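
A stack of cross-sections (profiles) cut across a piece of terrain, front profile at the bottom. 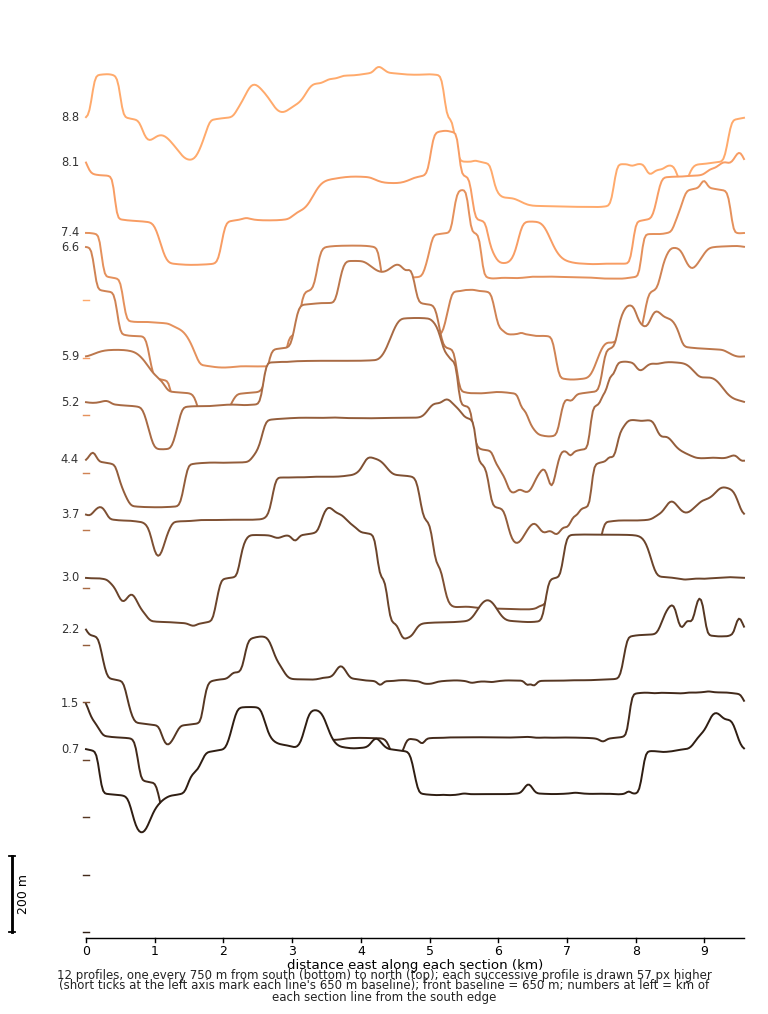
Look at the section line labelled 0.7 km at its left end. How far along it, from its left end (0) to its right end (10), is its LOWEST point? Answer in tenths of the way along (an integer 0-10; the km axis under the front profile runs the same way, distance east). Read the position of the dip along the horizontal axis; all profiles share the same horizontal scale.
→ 1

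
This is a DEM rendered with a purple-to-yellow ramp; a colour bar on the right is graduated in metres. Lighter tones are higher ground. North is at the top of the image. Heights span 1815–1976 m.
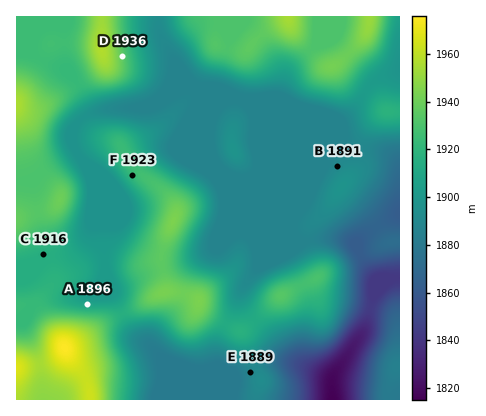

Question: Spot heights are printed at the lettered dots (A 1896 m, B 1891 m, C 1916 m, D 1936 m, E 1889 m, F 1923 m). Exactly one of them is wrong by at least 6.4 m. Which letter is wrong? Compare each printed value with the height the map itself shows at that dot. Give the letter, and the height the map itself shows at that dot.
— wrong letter A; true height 1909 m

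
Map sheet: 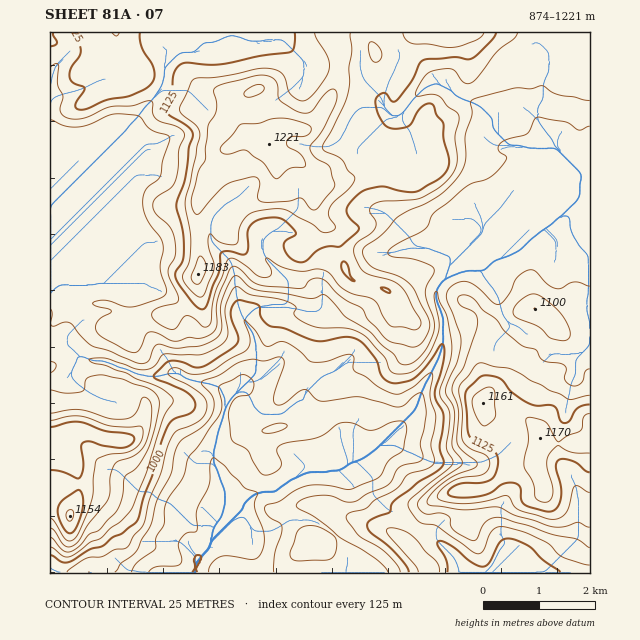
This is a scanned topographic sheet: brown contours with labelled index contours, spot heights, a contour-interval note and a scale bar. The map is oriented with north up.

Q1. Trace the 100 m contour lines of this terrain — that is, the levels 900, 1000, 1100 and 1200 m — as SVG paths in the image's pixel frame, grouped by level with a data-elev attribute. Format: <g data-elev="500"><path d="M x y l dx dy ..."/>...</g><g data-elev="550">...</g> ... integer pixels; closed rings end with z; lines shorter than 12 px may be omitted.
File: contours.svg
<g data-elev="900"><path d="M149 572l7-5 20-1 5-3-2-20 7-9 11-3 0-21 12-24 1-22 4-6 11 8 19 22 14 5-3 9 0 5 8 23 1 11-2 11-6 7-6 0-19-3-9 0-10 7-3 5 0 4"/></g><g data-elev="1000"><path d="M447 572l-1-11-8-16 0-4 4 0 7 3 22 18 12 5 7-5 10-20 3-2 5-2 8 2 13 6 13 13 18 13"/><path d="M50 555l12 7 8 0 20-13 14-4 8-7 10-5 15-12 7-25 9-24 9-31 5-14 7-8 17-6 4-7-1-6-6-7-32-14-2-1 0-3 12-12 4-2 11 1 14 5 8-1 31-19 4-4 0-5-6-18-1-8 4-10 5-2 19 5 2 12 9 9 15 3 31 12 9 0 21-4 12 3 6 5 12 14 7 18 4 4 6 2 14-2 8-3 12-13 13-20 3 0 1 6 0 10-9 32 1 7 6 10 2 6-4 31 4 14-1 4-5 6-20 11-23 18-4 4-1 8-17 7-6 5 2 7 25 20 12 14 3 7"/></g><g data-elev="1100"><path d="M50 518l5 4 11 18 4 1 4-2 6-9 12-30 1-24 4-16 11-5 17-2 8-3 7-7 3-10 0-5-3-2-12 1-17-1-31-10-11 0-19 4"/><path d="M590 395l-21 4-38-18-20-12-17-3-11-3-6 1-18 24 3 24 0 25 2 6 5 4 18 10 2 4 0 5-3 6-5 3-19 3-10 4-10 7-5 7 1 3 5 2 21 3 19-2 24-6 3 1 5 10 4 3 34 9 8-2 6-5 8-26 3 0 12 6"/><path d="M50 67l6-4 3 2-1 20 5 11-3 14 2 4 4 3 7 2 8 0 28-12 23-1 18-5 3 2 0 10 3 6 6 3 15 5 7 6 0 4-5 13-1 19-3 13-5 7-14 8-3 6 0 5 2 5 14 13 5 10 1 19-6 11-1 6 11 27-3 4-17 4-6 5-1 5 5 6 10 5 6 2 4-3 6-9 4-2 7 2 8 8 6 0 3-5 1-15 3-13 13-33 3-2 5 1 21 17 9 2 4-2 1-2-1-6-4-8 0-2 1 0 13 8 11 4 13 1 14-2 8 2 5 3 8 11 7 5 28 10 4 5 6 13 6 8 25 4 5-3 1-6-17-31-10-8-24-7-7-4-8-14-1-10 5-6 13-8 4-6 0-6-6-9 0-5 3-2 10-4 29-1 10-3 21-13 8-8 5-8 1-10-2-21 4-16 0-6-3-3-9-6-5-7-4-4-7-1-15 2 0-6 8-12 8-7 18-2 5 2 9 12 7 0 7-7 18-24 18-13 4-6"/></g><g data-elev="1200"><path d="M274 178l4 0 13-10 14-2 0-4-3-6-4-4-10-5-1-4 1-4 3-2 11 0 6-2 3-4 0-4-11-5-17-4-12 1-14 5-17 0-18 21-2 3 1 3 3 3 4 0 14-4 5 1 16 11z"/><path d="M245 96l4 1 8-2 6-4 1-3-4-3-8 1-7 6z"/></g>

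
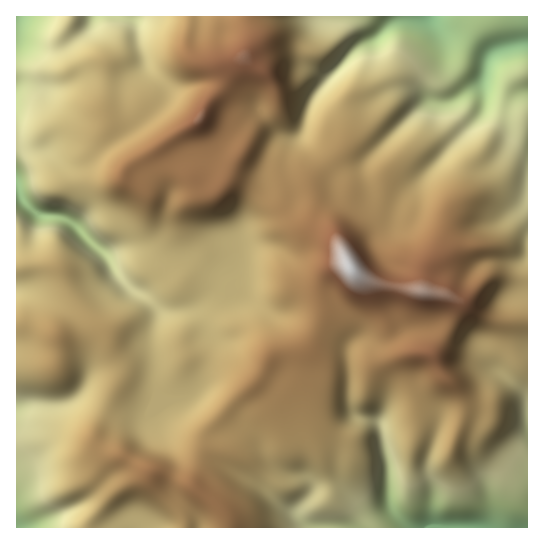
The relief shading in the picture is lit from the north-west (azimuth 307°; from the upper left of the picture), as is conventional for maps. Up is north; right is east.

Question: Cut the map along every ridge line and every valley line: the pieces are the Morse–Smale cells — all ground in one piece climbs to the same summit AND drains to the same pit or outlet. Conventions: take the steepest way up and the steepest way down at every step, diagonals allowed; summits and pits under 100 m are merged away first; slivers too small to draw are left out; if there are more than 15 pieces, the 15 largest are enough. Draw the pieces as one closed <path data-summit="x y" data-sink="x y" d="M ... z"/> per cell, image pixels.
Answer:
<path data-summit="351 269" data-sink="429 17" d="M527 16l-117 0-20 7-15 14-16 8-36 40-14 21-6 24-8 6-13 1-7 8-10 21-5 28 19 11 18 15 22 8 11 5 6 6 15 30 7 7 18 11 1 10 11 26 23 28 22 2 19-36 4-12-1-6 12 5 10 8 18 8 14 1 19-2z"/><path data-summit="351 269" data-sink="479 527" d="M350 267l-8 0-5 2-12 12-4 10 0 26-12 26-4 5-34 7-15 26-11 8-36 38-6 14-11 44 33 28 4 15 298 0 1-207-33-1-18-8-10-8-12-5 1 6-4 12-19 36-22-2-23-28-7-14-5-22-18-11z"/><path data-summit="351 269" data-sink="17 189" d="M17 192l-1 74 34-2 11 6 8 25 15 26 6 6 11 2 6 5 12 31-1 16 5-1 18 5 21-1 11-9 14-19 20 1 16 6 28 18 4 0 16-26 34-7 4-5 12-26 0-26 4-10 12-12 12-3-3-2-13 4-22 16-18 1-20 10-20 2-14-5-18-13-19-10-5-1-10 7 8-12-6-4-36 1-18-5-26 2-39-36-12-5-21-3-17-15z"/><path data-summit="351 269" data-sink="17 527" d="M25 323l-9 0 0 204 211 1 1-10-3-5-34-29-28-11-18-4-26-14-17-6-7-7 1-12 23-51 0-14-12-31-8-5-12 0-16 6-13 1-15-8z"/><path data-summit="199 118" data-sink="429 17" d="M409 16l-216 0-5 23 0 11 3 5 12 8 30-1-6 8-6 17-12 14-9 17-37 25 2 10 12 14 37 22 7-1 5-7 4-1 16 5 13 8 4-6 0-13 12-29 7-8 13-1 8-6 6-24 14-21 36-40 16-8 15-14z"/><path data-summit="199 118" data-sink="17 189" d="M121 135l-27 17-23 9-12 0-17-10-19 0-5 2-2 2 1 39 20 19 21 3 12 5 39 36 26-2 18 5 36-1 6 2 4-6 0-10-10-19-1-19 3-6 10-9 16-2-40-23-12-14-3-9-24 15z"/><path data-summit="351 269" data-sink="17 17" d="M133 16l-117 1 1 124 17-1 23-13 44 1 8-4 12 11 8-9 3-5 0-8-7-16-1-12 5-11 14-12-6-39z"/><path data-summit="351 269" data-sink="17 17" d="M199 356l-12 0-17 23-12 6-17 0-18-5-5 1-22 49-1 12 7 7 17 6 26 14 18 4 28 11 16-53 20-24 28-25-32-19z"/><path data-summit="199 118" data-sink="17 17" d="M191 16l-58 1 4 6 6 39-14 12-5 11 1 12 7 16 0 8-11 14 17 24 9-4 53-37 9-17 12-14 6-17 6-8-30 1-12-8-3-5 0-11 3-8z"/><path data-summit="351 269" data-sink="17 17" d="M259 193l-10 14-12 27-1 23-4 10-14 9-23-13-6 7 1 2 7-4 5 1 19 10 21 14 11 4 9 0 15-4 16-8 22-2 18-15 16-3-10-22-9-10-33-13-18-15z"/><path data-summit="199 118" data-sink="17 17" d="M230 180l-13 11-16 1-10 9-3 6 1 19 10 19 0 10-4 7 23 14 12-7 5-7 2-28 12-27 10-13-13-9z"/><path data-summit="351 269" data-sink="17 17" d="M50 264l-29 1-5 2 0 55 19 3 23 11 13-1 16-6 10 0-7-2-9-10-12-22-8-25z"/><path data-summit="351 269" data-sink="17 189" d="M109 124l-8 4-44-1-23 13-17 1-1 13 7-3 19 0 17 10 12 0 23-9 26-18z"/>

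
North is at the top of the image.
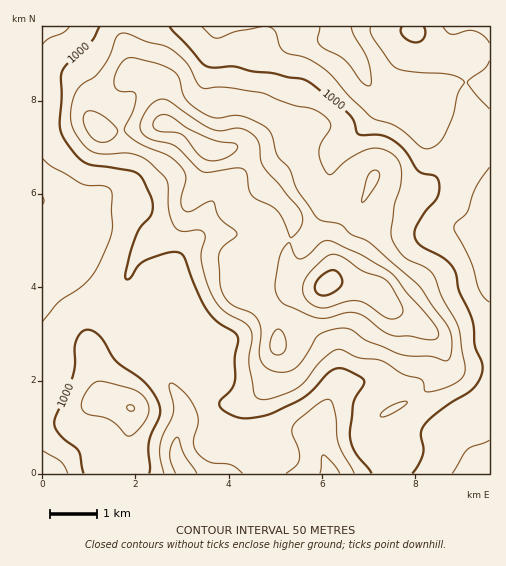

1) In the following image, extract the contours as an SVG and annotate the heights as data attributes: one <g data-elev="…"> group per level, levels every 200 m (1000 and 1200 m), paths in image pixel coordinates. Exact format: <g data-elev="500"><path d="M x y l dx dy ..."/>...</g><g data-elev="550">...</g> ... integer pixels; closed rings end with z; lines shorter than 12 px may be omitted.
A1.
<g data-elev="1000"><path d="M149 473l1-5-1-24 2-9 9-20 0-7-2-7-6-10-8-9-29-22-15-24-6-5-6-1-7 3-5 7-3 34-19 48 1 6 5 7 19 16 5 22"/><path d="M412 473l7-9 4-10 0-6-2-14 3-8 18-17 30-20 7-9 4-10-1-9-7-16-3-24-13-30-5-21-10-11-24-14-5-8 0-6 3-7 20-28 1-8-1-9-3-3-12-3-5-2-14-21-14-11-10-4-18 0-4-1-4-13-5-7-42-33-33-8-23-2-16-4-21 1-7-2-6-4-31-35"/><path d="M99 27l-7 14-24 22-6 8-1 6 1 20-2 30 5 14 17 20 10 4 44 8 6 5 9 18 2 8-1 8-3 6-9 9-4 9-7 22-4 15 1 6 2 0 2-1 9-13 10-6 23-7 7 1 4 2 13 34 11 21 9 11 18 11 4 5 0 5-3 16-1 26-4 7-9 9-2 3 3 6 11 7 8 2 8 0 15-2 11-4 30-15 22-23 8-5 10 0 17 9 2 2 0 4-10 18-4 35 5 15 17 21"/><path d="M402 27l-1 4 2 5 6 5 7 1 5-1 3-4 1-6-1-4"/></g><g data-elev="1200"><path d="M388 318l9 0 5-3 1-4-2-8-11-19-8-6-21-8-20-14-8-2-7 3-15 14-7 10-1 8 1 7 5 6 7 4 10 2 21-7 11 0 9 3z"/><path d="M210 161l10-1 9-4 7-6 1-4-3-3-15-2-13-4-18-8-21-14-7 0-5 5-2 5 2 4 5 2 16 1 5 2 19 22z"/></g>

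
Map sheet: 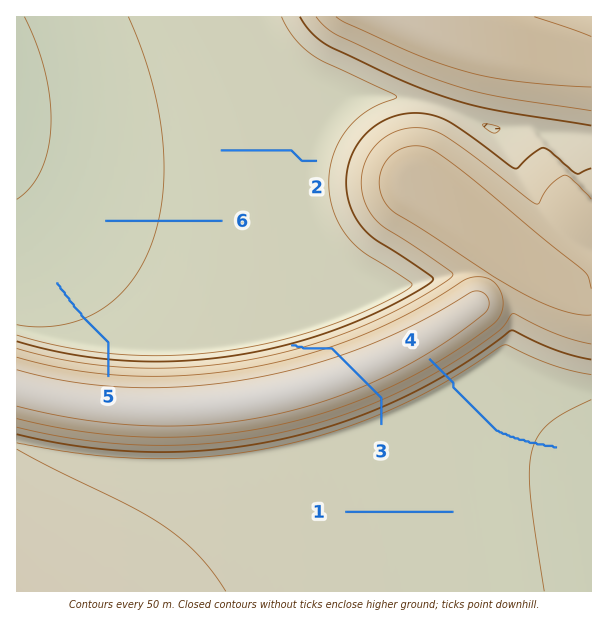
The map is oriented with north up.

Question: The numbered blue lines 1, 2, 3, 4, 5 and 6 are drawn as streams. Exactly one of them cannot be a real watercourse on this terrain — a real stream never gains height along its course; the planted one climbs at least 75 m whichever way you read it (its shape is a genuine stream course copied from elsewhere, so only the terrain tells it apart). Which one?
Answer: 3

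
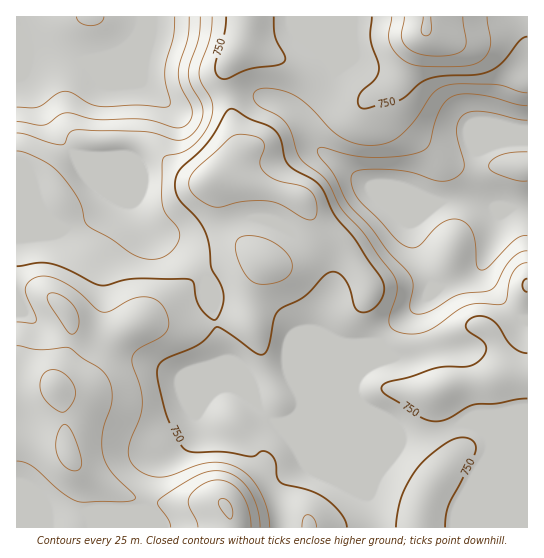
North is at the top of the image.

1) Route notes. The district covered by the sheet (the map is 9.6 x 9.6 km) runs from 635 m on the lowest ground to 850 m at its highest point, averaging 740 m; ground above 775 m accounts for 17.1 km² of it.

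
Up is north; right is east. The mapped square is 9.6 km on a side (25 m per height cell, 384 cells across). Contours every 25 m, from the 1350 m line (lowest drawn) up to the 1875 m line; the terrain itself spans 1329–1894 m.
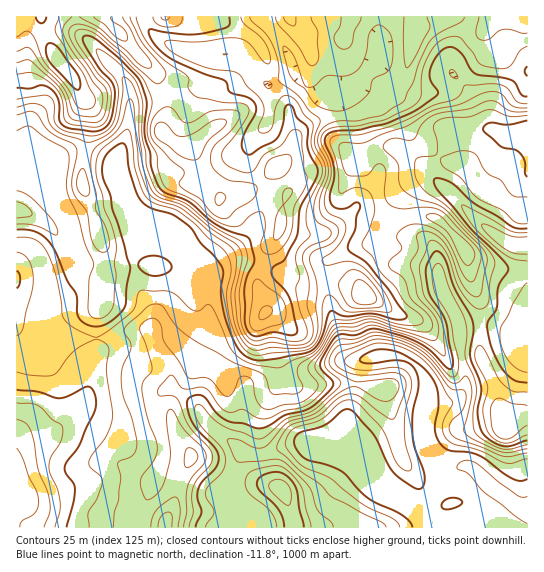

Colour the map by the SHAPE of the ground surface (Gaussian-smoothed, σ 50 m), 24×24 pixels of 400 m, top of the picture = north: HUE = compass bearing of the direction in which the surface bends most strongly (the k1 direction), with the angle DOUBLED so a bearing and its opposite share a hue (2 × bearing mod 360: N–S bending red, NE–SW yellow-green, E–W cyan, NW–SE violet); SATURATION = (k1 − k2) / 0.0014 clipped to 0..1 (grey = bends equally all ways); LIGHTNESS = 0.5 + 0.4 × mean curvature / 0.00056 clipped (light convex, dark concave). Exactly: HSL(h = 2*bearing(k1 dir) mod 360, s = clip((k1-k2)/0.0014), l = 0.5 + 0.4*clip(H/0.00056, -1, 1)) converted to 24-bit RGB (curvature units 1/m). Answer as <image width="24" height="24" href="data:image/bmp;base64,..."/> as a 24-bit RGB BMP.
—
<image width="24" height="24" href="data:image/bmp;base64,Qk32BgAAAAAAADYAAAAoAAAAGAAAABgAAAABABgAAAAAAMAGAAATCwAAEwsAAAAAAAAAAAAAmYNtn6R3XXGAfYBse4NyTmB7acTJ47OiP0eUVXSXgmyAZEVbjspQY8dkXVyXh6CtiLDGqHrGnkOgkWF7iI1ucIh1faqcUaVWhauOgoejhWKZhX2QeI2FaX2LQHRl5raBN146XkhmkU+Ri1qy1/TYTVy1YIaYd59sa0JAdEdCkGROUaOMnYqofa2kfjJFsWpCiq98d1xce3xbcI+YnnOQfWFhUXN1xHptw2NnNJiGOYiwkcbT1eXIbTuXnmKMi1lpfF50ikNvk9qXXVOOY4VUezhCiEZFga9xoYp4kmKGiYtya4JhgmdeiZuXWW6QXZyZ3O/ndF3WVhs5YYQRf6kZSSs3fmpUgGtpd1h7hr5sbMdmfzx3mTcsTyEguIcjWI4emn6IfG+QnYONdnWDdpGMf5aHWkaBityFoKMvQAQUkW9Ozr2IcXEpJC4SPn40cWN5ck1nqNR+QlWRSi6NxLXflVjo2+fwtZzqm3+ecm+aqH2ioYmXdpiSjYZ6QEuE3eOeKgkov6WFXYaxx5ap3GHOo8bRL5RSHzQ0kINdsdeCOmt6OVNxT4w6ole4v9atkYKyhIJrhGFuf2ptr52Fhnh0f2lpV39FoCIwSDebiMqNUFyLnG5ql4i6yb/f3dD3OF7/rs7y5NfsUVi/NxNGxPAIGHE5quR8YoWSenlpfWtwd399rJ6AhmtsbW+BgXClTkWWk4y2m1tSfSQ2X5csiaktbZMCGVsHREsRPF0cuJUzeAAuVAg1uv/OIdH+cNOBY01WaYhjbIB5eYRqn5Vfo3F4hZ+kbz2DlJprkHVfZkeU3iWKvs1wxUGJ6fXWGJmQYCQVIjUQLR0GRCYMy//XAC+Zz/iPgEpmbmV0hJZ7bl6CmUyBxYlldq09T20yODtVnpN4fJp+ORxfoZjW8tnoi+TbtdnQ8gz/zyuvZR9iitDpzPn/1PfqGgM80eFTgGxUZnZ4b6BlV1d+X16EvK2YwqC0gWe1Q1KCbZJoe5iBIB1vlMR+xNWgwseskVBPTBFs15zpz+H8p/n/TcFrljs3MQIvyuiWXJ6tZWR/frCPTDtyoK5qb656s6KKcEGDi4WfcKWabnSKJkhuzLaBwNiMi0E8g76AMiOhgcbIyOzAgzF+uZ97LBJAqiKu1/K8UUlvbW+Hq2N8XC9rjMyAj0E9j8ZcR0qZlp2wh3iggFV4UUJePoYt5JVSbbhJgH81J1IiN8s3qC8sdj9DupZWHg05q9gx2PfUXprnW1vVTjoiRMVQOk+oy8uAidSlS0h1gXxkeFZedyxJdz4lIdBLasLA4seqVDvLprbmMZ99SnBMnJZjp21POgc8zP/dZ+niMwAPPykCl8PnetPaYCxrpeWDmkOEd0tzdUwzNhQThClQ1fbgZraiNmly7eK4PYRrOqiE01C1YXaZcXqzkmffze/+YfhsMwAUWjmq2+PvqoBqcj1srTKmxPe2UjZ/dCR95UKPcJ/hj/XpqNDFtZfRPmSb0K960KBuFEorPm6SvJGkU3hoTplOlqQqMgEWf6vPmdXRY6aZhndgWVp0OZ7N7uqFPylYTB5wt9yyZL2FjLJdXqh3WGiEzk2rgbRt0YuJosnnFD9gpVZorJKBd4Zgci1SYZm1fbyPkXhxf3BehoB5cFZiOHAp9qM4Gjo5Jh5h3r1Nc8dvq9KQSGA6QG9US6yv2JOti+J4wihrQBU/UpA7lm9GkkhWWrGpeZ2pnoqWbHKDln2LelRsqCOExpFB2L9PHcyRAA0z6fTXUL3AznO325bGOpRSIkw/rqNQ99bGRwQ5imcrf5ExQV8kSKk2VoNLZGg/e4NHeV1Ng4c9O2lNI2OC7qu73e7heb7OAAwz3/aAl3FjSYJxg7fC78XrHz2wj9mDTLtopD/RlYTb1bbtzqnkrH/NOC+EQpI7YJRRdTZ311tQi3auHg0qsfySp+TH0n3dEwAzuO12dpNnYI55eaBQeZxHcjBcZNlFhB9Bam9Xa3ldboRktX6Vm8B3Zm7RpoPVtFOcQFlvqNu3XzR5X33nzP/dWY6pMwAcbO0Xy/7mdZvRS03AnkZjp0xrw00/La+vvkJIY3GZdZd1Y4h8YlV86MiWNlBNXDxdtX2Vk6O+T61wLj+RwvjFmbpUMwAatBhwzP/ddR4uMRYKZlUiYGs2bGc7vPHASQ1NlNODaVCKsq+PW3SCSEdw7tC0XEdxOElciq98bqNmpFBkV1Grvdh4jgZZLAzrxv/cuW8mwgKiiNHbiI/BkpfBXuGyghth0lDIcbiDYF2Bs5B+WGWOU1qHw9CEsmbFX3m+aqamrm2koYi5"/>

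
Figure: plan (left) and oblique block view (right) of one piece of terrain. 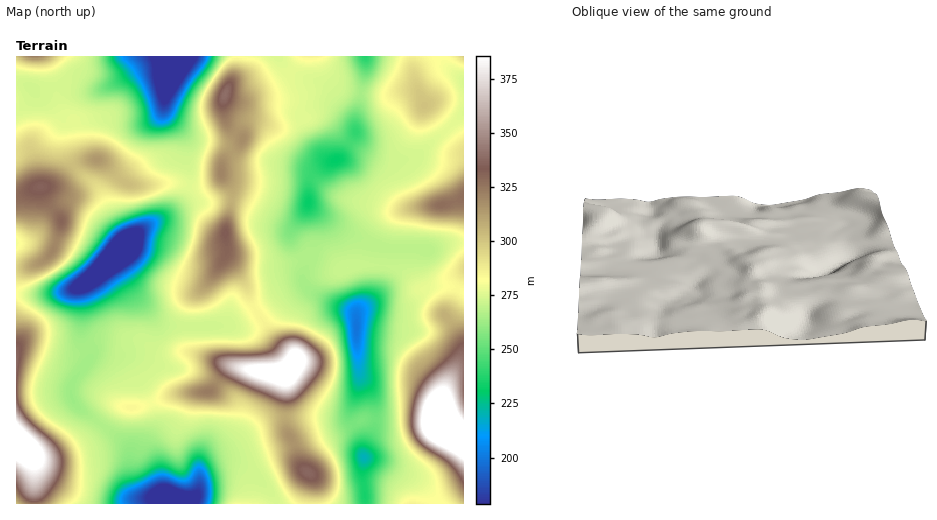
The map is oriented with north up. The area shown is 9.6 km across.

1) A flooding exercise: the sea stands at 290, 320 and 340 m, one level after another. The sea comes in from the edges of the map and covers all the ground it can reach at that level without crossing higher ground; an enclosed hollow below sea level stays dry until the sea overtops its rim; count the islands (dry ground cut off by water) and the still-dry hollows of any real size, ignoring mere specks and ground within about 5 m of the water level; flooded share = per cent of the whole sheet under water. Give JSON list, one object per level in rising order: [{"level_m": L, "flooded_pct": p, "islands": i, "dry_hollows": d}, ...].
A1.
[{"level_m": 290, "flooded_pct": 71, "islands": 3, "dry_hollows": 0}, {"level_m": 320, "flooded_pct": 89, "islands": 4, "dry_hollows": 0}, {"level_m": 340, "flooded_pct": 95, "islands": 1, "dry_hollows": 0}]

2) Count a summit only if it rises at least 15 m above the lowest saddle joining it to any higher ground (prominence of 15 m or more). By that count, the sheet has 6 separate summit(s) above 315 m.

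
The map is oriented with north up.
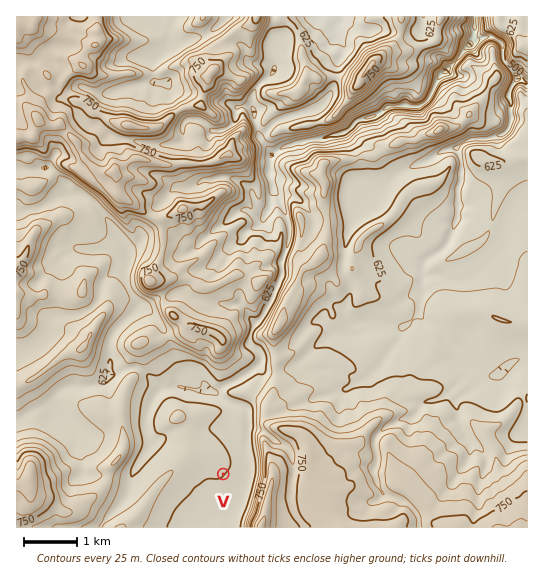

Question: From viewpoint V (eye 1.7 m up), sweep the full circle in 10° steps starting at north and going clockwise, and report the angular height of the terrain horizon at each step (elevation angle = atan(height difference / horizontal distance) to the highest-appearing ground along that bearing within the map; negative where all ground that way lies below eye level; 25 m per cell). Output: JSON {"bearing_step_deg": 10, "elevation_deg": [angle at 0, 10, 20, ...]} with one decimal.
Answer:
{"bearing_step_deg": 10, "elevation_deg": [2.9, 1.3, 2.2, 2.3, 3.7, 5.6, 7.0, 8.4, 9.8, 10.6, 11.0, 11.1, 11.1, 10.6, 10.1, 8.3, 0.6, -0.8, -0.8, -0.8, -0.8, -0.7, -0.4, 0.1, 1.2, 1.2, 2.6, 3.1, 2.1, 1.6, 1.5, 1.6, 1.4, 1.5, 2.3, 2.6]}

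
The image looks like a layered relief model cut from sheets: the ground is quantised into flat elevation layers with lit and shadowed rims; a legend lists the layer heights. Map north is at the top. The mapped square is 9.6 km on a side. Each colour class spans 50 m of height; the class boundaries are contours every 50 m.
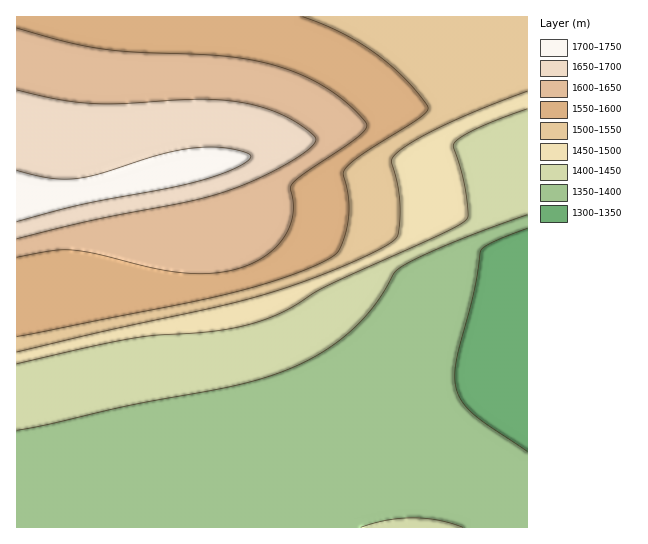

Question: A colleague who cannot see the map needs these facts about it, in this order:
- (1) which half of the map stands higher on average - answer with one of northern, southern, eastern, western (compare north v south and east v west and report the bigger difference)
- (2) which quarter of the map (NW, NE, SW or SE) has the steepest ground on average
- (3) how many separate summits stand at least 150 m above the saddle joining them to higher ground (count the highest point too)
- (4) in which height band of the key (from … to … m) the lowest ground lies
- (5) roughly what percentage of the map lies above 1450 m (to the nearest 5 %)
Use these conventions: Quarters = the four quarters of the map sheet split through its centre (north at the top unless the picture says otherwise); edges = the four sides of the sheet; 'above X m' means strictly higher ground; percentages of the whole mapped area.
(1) Taken as a whole, the northern half is higher than the southern.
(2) The north-east quarter is the steepest part of the map.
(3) Counting only tops that stand 150 m proud, the map has 1 summit.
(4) The lowest ground lies in the 1300–1350 m band.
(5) Roughly 55 % of the ground is higher than 1450 m.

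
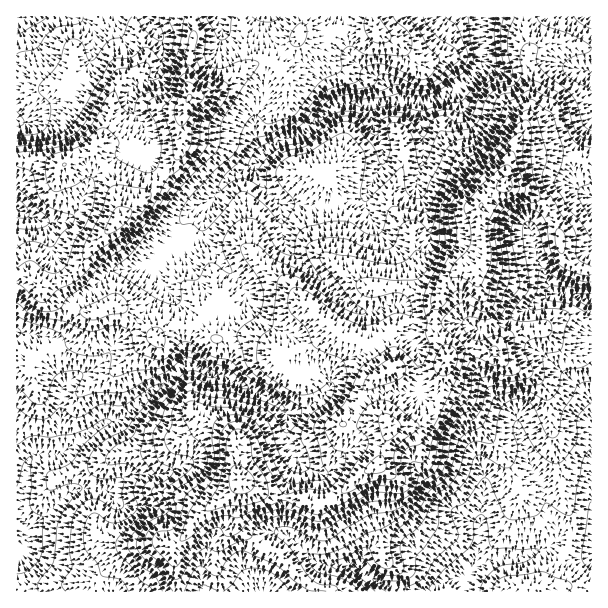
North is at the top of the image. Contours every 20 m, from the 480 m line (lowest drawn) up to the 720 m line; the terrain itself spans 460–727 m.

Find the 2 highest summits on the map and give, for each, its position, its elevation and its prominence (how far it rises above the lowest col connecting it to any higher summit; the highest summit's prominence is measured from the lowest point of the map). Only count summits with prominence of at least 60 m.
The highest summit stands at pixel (506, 185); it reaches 727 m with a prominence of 267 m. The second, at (189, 98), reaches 681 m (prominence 89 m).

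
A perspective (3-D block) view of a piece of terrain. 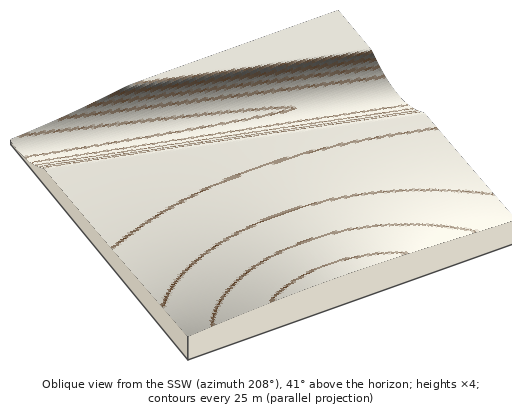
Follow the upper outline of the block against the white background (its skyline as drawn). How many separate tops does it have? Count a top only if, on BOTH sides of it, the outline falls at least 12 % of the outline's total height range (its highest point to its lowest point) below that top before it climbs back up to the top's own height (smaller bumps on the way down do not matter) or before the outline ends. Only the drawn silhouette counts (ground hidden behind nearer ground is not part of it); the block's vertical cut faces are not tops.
1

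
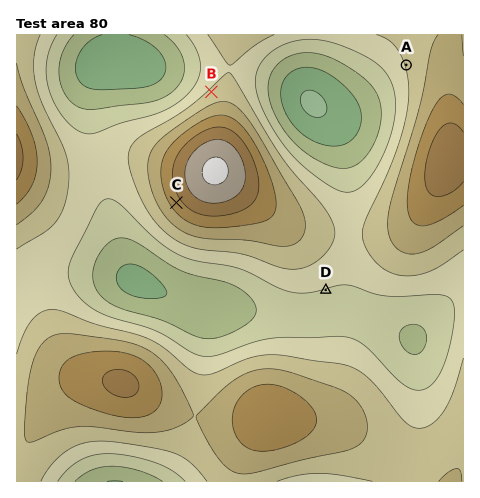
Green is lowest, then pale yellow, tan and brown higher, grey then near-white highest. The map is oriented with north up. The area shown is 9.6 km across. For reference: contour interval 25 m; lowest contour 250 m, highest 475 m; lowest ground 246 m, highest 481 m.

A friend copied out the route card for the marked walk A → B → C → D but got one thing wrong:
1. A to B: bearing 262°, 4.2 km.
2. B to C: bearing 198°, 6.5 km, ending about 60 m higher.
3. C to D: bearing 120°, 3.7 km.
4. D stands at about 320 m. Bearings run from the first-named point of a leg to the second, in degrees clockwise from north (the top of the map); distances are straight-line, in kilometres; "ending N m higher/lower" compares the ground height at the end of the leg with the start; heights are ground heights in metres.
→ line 2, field distance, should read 2.5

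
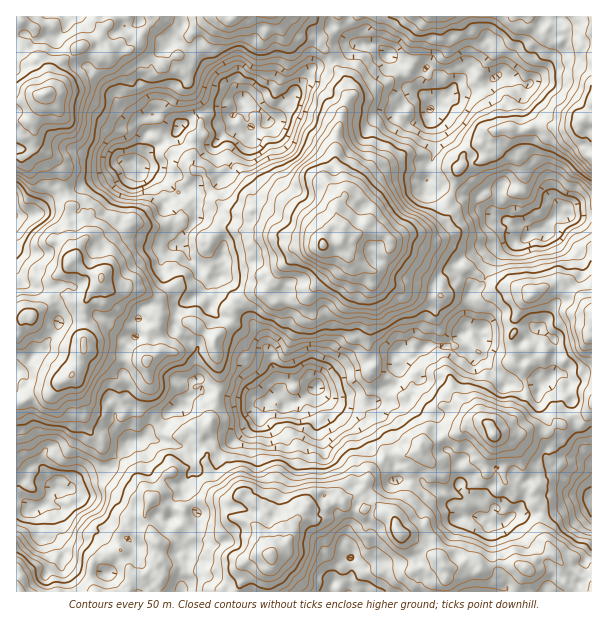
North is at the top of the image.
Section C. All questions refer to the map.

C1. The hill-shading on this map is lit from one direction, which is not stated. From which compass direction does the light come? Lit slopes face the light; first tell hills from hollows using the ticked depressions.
NW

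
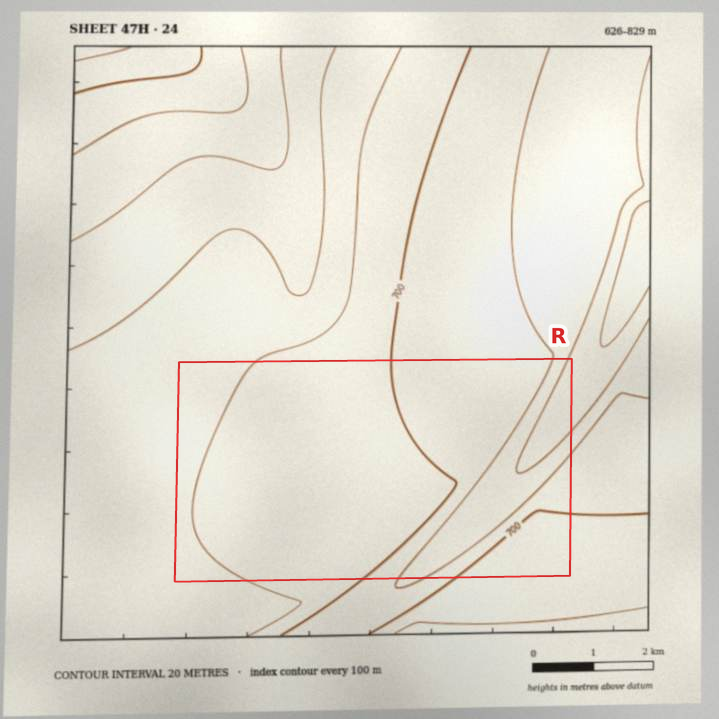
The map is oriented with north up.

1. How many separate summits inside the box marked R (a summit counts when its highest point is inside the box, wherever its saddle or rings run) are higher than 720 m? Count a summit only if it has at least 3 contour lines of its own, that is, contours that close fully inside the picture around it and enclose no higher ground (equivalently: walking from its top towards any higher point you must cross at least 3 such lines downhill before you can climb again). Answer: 0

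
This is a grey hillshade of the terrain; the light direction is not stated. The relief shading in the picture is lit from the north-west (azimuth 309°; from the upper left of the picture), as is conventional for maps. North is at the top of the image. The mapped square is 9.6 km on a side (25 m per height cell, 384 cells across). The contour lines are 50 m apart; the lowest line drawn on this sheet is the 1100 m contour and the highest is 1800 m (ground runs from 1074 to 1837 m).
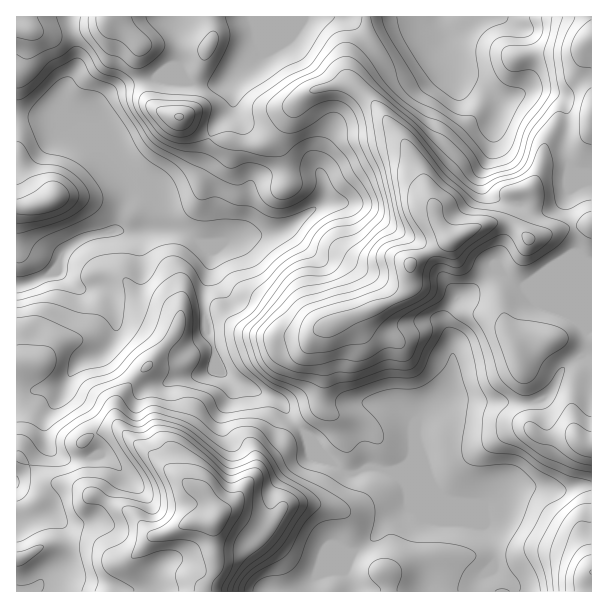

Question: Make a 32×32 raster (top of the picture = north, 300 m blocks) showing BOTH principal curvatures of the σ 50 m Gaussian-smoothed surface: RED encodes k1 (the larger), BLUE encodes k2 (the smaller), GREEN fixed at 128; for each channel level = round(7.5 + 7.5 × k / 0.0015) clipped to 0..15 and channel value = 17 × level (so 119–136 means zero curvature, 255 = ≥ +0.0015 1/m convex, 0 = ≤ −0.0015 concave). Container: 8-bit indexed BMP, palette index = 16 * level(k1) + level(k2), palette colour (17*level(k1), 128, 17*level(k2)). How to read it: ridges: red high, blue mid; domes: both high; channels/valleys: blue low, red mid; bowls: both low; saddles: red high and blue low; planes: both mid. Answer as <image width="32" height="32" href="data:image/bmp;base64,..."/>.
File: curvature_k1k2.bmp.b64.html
<image width="32" height="32" href="data:image/bmp;base64,Qk02CAAAAAAAADYEAAAoAAAAIAAAACAAAAABAAgAAAAAAAAEAAATCwAAEwsAAAABAAAAAAAAAIAAABGAAAAigAAAM4AAAESAAABVgAAAZoAAAHeAAACIgAAAmYAAAKqAAAC7gAAAzIAAAN2AAADugAAA/4AAAACAEQARgBEAIoARADOAEQBEgBEAVYARAGaAEQB3gBEAiIARAJmAEQCqgBEAu4ARAMyAEQDdgBEA7oARAP+AEQAAgCIAEYAiACKAIgAzgCIARIAiAFWAIgBmgCIAd4AiAIiAIgCZgCIAqoAiALuAIgDMgCIA3YAiAO6AIgD/gCIAAIAzABGAMwAigDMAM4AzAESAMwBVgDMAZoAzAHeAMwCIgDMAmYAzAKqAMwC7gDMAzIAzAN2AMwDugDMA/4AzAACARAARgEQAIoBEADOARABEgEQAVYBEAGaARAB3gEQAiIBEAJmARACqgEQAu4BEAMyARADdgEQA7oBEAP+ARAAAgFUAEYBVACKAVQAzgFUARIBVAFWAVQBmgFUAd4BVAIiAVQCZgFUAqoBVALuAVQDMgFUA3YBVAO6AVQD/gFUAAIBmABGAZgAigGYAM4BmAESAZgBVgGYAZoBmAHeAZgCIgGYAmYBmAKqAZgC7gGYAzIBmAN2AZgDugGYA/4BmAACAdwARgHcAIoB3ADOAdwBEgHcAVYB3AGaAdwB3gHcAiIB3AJmAdwCqgHcAu4B3AMyAdwDdgHcA7oB3AP+AdwAAgIgAEYCIACKAiAAzgIgARICIAFWAiABmgIgAd4CIAIiAiACZgIgAqoCIALuAiADMgIgA3YCIAO6AiAD/gIgAAICZABGAmQAigJkAM4CZAESAmQBVgJkAZoCZAHeAmQCIgJkAmYCZAKqAmQC7gJkAzICZAN2AmQDugJkA/4CZAACAqgARgKoAIoCqADOAqgBEgKoAVYCqAGaAqgB3gKoAiICqAJmAqgCqgKoAu4CqAMyAqgDdgKoA7oCqAP+AqgAAgLsAEYC7ACKAuwAzgLsARIC7AFWAuwBmgLsAd4C7AIiAuwCZgLsAqoC7ALuAuwDMgLsA3YC7AO6AuwD/gLsAAIDMABGAzAAigMwAM4DMAESAzABVgMwAZoDMAHeAzACIgMwAmYDMAKqAzAC7gMwAzIDMAN2AzADugMwA/4DMAACA3QARgN0AIoDdADOA3QBEgN0AVYDdAGaA3QB3gN0AiIDdAJmA3QCqgN0Au4DdAMyA3QDdgN0A7oDdAP+A3QAAgO4AEYDuACKA7gAzgO4ARIDuAFWA7gBmgO4Ad4DuAIiA7gCZgO4AqoDuALuA7gDMgO4A3YDuAO6A7gD/gO4AAID/ABGA/wAigP8AM4D/AESA/wBVgP8AZoD/AHeA/wCIgP8AmYD/AKqA/wC7gP8AzID/AN2A/wDugP8A/4D/AIV2hnWUkpR1hafH41FBhISGl4WVppd2h4d2h4ZjdLjHx3RldLjat3SDhaX51JSTpoSHhbfKp4aHh4eGhYSlptvG6Makx5fU1oRzpcWD6LaVdHaGhJWXl5iYmIaVt6eWtXSVg5SEYqT39ufH2HSV+IVkZaaGhoZ2doZ2dnWGh6inpoVzx4TW+HCStZbpx5PX6MTWyJeGdod3h3eHdoaWp8iTp5TZ+bRwcLXHx8T3k8TZxaeWlpiGd4eHh4d2hYNwoqPHxramgmCl+Mnpodb6k2OFhHOFhoeHh4iGdWSDg5SC6INwsnJwtfemxsdxYvaShHODp4aXhoeHh6amdIXIpsm4gdbrtMT3xvrYhIG31pO1cqaXh5iGhoiGlrjF+dXH96aDlKjE+IDWpqKUkqi2lqC3yKeXh3Z3h4aGqMfqk8eUhpZydJX3YbRzp8hzdISAgselc3R1doZ2dnWTgaBit4WGlXKlt8bUgYKjlJOAcKSklKWVhGSElIV1haeoyZOlhqi5loFzZNfqlqaCcaS42cinhqeolcjFhIR1l7i5hoOHl5e2loRylta1pbOTlbi4t7iolrm16qZzY3WXyJa3poSYh6inl3SFddfnYKXl+dml2cmnlpSlt6Nilcenp8nHlbe4h4aXhYd2uPmQxnJ0x6bJ2Of35qJwcNXHp5eFhIWHcqaog5V1ppao56GWlpOWuJaHhqfl9vrTYnSnl3Z3d3eSkHGnp6emdKfYcpanhJe5lnSEcnLm5mC0spaUhId3d7mngqiYmJaVuaZzhHVllaeShJW11/v1svdiY5PWgoWGpIRzgYOFhYSUk4V2dXSDc6a6pZXHkKDo+saCk/znpJW2lYSElISGhoWFhnZ1hJOAkriVhZCi19ak+Pf1pbXE2Pf4+ta2lYeHhqaXhpelyKaAgFBQc+m5ycaCoZGTpFOldbjrx5SGh3d1lqeGppTK2rSUhXSW97jXp4Dl+PqmdIW1pLaUhYeGhGOlhaeFY6O1YmSGhaXX56WDgoFi48aFh8djhIWHh4OjlbWVuMbYt5V0hZWWt9f3gqiWYlK254SWtnV3h3d1cabK6MG3lZWlp5WUhZbI+KWlp4Rkc7f4g8ekdnd3doGk+fr8xIODpri5hlRUtvi2g6eDtnWElNez2MZzdYZkg+b2k6LDlJS3x/f3tcX21nJ0hWOWhIRig6LFyZZjlLRzwpF0hLRjdXSFptbm2cZyloV0doaUp3N0yKWmtpZgtrbJpoOG2ISFdoR0ZLjIlKandHaHhafqxZPIp6e4x6C3ptjatJbIyIR3d3V0t7elt3R2d4eVx8ejpLnZt6eFodq4tnR1dpa2hId3d3Skg9aFdYeHh4aEgnKVlbU="/>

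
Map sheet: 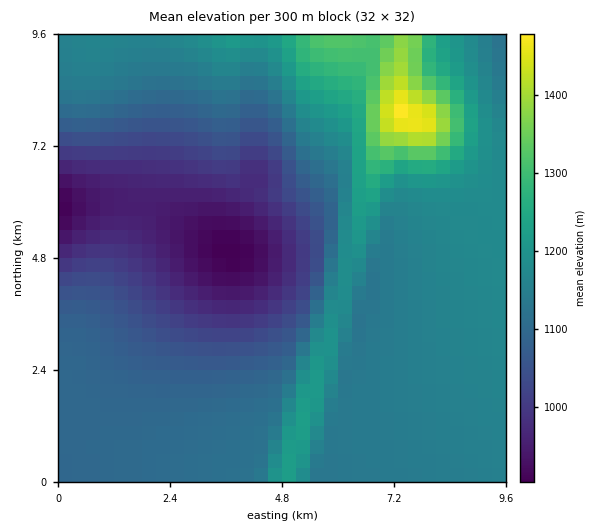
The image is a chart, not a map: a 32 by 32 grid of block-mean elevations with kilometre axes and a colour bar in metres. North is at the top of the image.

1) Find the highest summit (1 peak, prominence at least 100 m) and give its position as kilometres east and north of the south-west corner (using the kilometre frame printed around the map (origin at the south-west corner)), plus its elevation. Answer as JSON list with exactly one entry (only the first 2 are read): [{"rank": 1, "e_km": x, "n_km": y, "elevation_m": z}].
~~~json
[{"rank": 1, "e_km": 7.36, "n_km": 7.91, "elevation_m": 1484}]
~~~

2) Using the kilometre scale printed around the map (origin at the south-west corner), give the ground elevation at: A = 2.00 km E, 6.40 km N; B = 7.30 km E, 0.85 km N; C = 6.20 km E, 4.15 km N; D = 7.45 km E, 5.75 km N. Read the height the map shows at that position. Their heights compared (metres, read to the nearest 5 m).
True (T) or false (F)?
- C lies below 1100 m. F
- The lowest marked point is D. F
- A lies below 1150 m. T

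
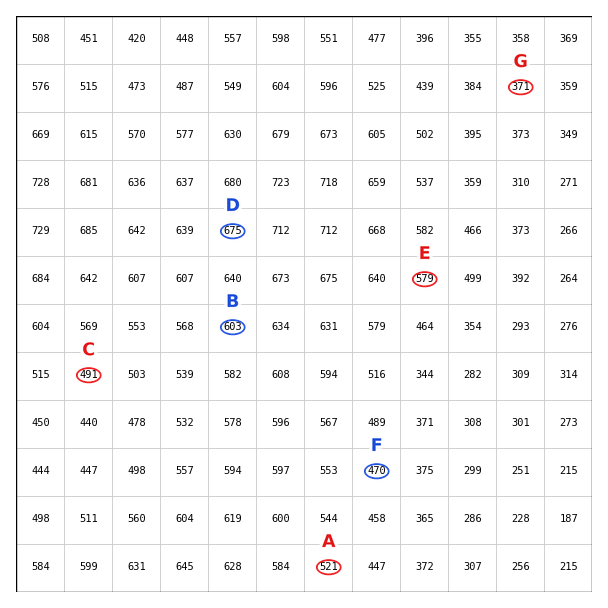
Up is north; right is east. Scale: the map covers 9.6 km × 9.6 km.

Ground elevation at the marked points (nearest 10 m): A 520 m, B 600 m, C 490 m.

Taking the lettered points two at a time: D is above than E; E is above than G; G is below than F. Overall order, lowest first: G F E D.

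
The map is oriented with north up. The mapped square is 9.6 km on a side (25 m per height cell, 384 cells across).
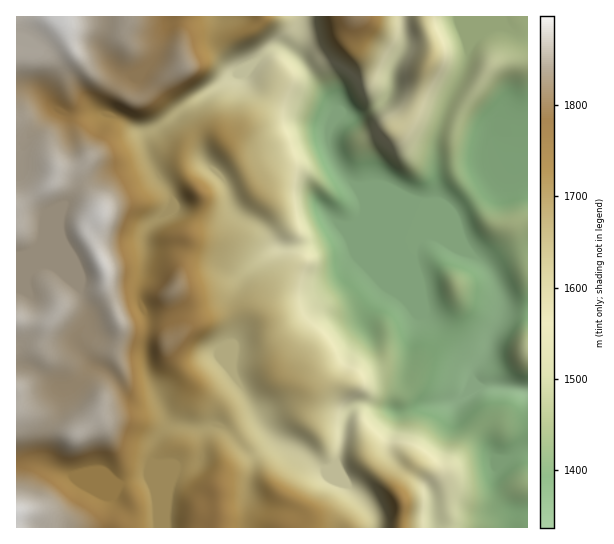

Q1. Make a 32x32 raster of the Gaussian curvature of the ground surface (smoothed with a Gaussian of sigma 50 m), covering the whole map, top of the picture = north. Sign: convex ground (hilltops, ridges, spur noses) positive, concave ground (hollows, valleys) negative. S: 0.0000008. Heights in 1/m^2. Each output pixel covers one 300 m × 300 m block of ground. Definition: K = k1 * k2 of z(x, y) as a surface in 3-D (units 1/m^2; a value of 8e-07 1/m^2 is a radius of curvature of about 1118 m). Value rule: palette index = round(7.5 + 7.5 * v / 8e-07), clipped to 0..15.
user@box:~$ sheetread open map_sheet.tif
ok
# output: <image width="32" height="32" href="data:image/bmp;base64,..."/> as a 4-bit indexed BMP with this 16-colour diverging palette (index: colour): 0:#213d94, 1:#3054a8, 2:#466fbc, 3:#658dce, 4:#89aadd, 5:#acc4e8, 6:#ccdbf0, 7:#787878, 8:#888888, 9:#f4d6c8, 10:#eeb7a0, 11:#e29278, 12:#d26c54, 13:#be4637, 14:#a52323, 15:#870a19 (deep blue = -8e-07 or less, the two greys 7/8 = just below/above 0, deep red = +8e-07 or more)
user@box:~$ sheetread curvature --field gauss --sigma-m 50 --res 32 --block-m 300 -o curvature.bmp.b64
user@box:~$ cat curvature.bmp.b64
<image width="32" height="32" href="data:image/bmp;base64,Qk12AgAAAAAAAHYAAAAoAAAAIAAAACAAAAABAAQAAAAAAAACAAATCwAAEwsAABAAAAAAAAAAlD0hAKhUMAC8b0YAzo1lAN2qiQDoxKwA8NvMAHh4eACIiIgAyNb0AKC37gB4kuIAVGzSADdGvgAjI6UAGQqHAIh4hod3iId3iIeJVRmHeHeIh3h5d4h4h3eId6v2h3d3h4iId3d3qIiniYh4eXh3eXdoiGeHeHhYd3hoRghZiHh4eIhneIh4hod2THfLZ2h3h2t4eIiHh3iIiHiFhpdXh4d4eYd3d4eHeIeIend4d4d3eHiHd4h4eHh2on1oiIiXiIh4Z4h4Z2d3h3lmiHh3d3eHd4h3aHd4iIeLV3h4d2eIh3h5eUmXeIeHh1h4eHdth3h4Z2t6mId3iXiHeHd4bXeHh7VniWd3d3eIiIh3d3aHiIeJhWdmeIiHd3d4d3eFeId2V2uHh4d3eHeHd3l3h3d3iIiIqIiIh3iHiHh8d3l3eIqGd2iHd4nHiHh3Z3d4d3d2iIdneIiUZXiId3h3d4d3holpyHd3eHh3eHd3eYh4d4qIiHF4Z4apd3iIiHh4d4d5h3aNZ4mX6Hd3d4hYh4iHZ3iIX0eIdmV3iGZ4eIeIh4d4dzqXd3h4d4d3d4iHd3epd3d4iHd3iHd3V3eIh3eHd3uHhZiHd5hkX5h4iHeGhokHVXeYmHeYjZpod4iHiIeJj6dXiHZ3eJYJRod4h3iHdnhmd3iHiHnoilSHiJd3d4h3d+9biJgXwFeOhXl3eHmIiHeICHR4cb2Ii/N5d4h3h4d3mGanpli2ZbGFd3d4iHeIeFd4jyVqq+VXmXd4"/>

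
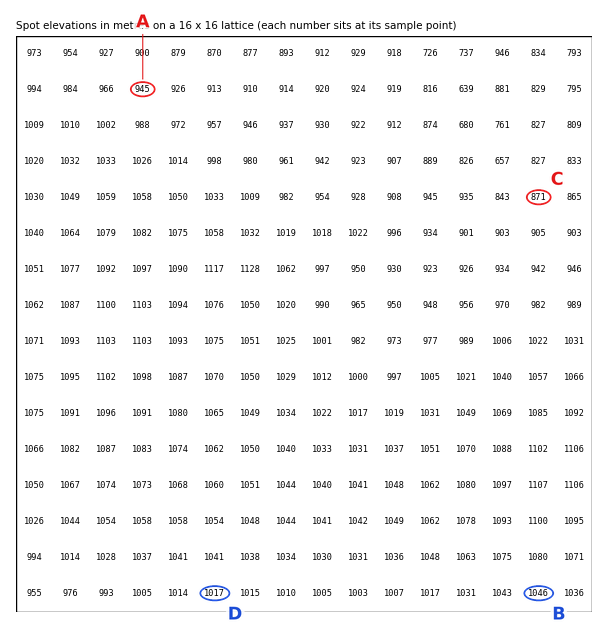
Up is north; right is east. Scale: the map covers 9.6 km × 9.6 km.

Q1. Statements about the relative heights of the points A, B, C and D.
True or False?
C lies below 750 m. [False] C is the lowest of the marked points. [True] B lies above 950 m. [True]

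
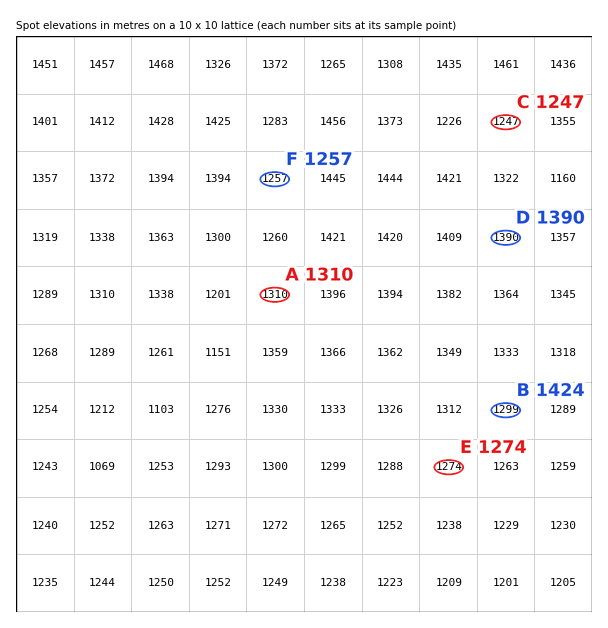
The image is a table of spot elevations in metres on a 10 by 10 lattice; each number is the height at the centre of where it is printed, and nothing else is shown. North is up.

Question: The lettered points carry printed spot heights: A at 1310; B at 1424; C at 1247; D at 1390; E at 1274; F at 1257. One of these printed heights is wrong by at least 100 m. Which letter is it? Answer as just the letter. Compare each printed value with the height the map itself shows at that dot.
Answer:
B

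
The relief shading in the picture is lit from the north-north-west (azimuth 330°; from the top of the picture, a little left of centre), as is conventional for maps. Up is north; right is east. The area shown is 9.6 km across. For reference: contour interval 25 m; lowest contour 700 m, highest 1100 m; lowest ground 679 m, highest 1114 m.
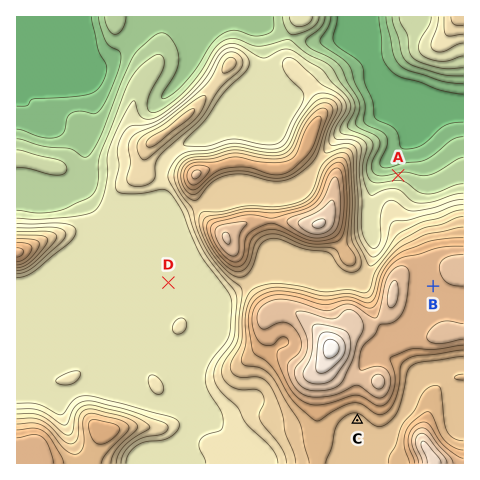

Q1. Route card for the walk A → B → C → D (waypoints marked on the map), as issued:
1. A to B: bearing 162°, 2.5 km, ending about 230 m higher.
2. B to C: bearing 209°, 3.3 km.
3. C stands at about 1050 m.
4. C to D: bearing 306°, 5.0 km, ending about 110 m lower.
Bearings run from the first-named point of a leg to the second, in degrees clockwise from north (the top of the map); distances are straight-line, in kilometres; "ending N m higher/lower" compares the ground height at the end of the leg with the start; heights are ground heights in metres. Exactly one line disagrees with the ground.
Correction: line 3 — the height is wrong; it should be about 920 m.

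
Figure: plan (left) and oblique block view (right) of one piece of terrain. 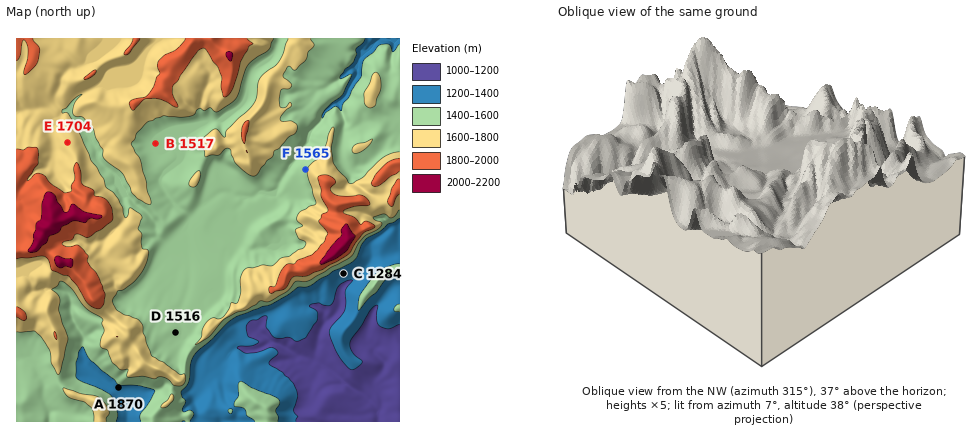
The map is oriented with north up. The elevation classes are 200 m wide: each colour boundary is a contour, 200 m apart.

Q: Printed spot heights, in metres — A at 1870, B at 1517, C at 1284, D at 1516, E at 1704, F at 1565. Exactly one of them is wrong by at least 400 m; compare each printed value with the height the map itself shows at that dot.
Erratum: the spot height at A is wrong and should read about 1370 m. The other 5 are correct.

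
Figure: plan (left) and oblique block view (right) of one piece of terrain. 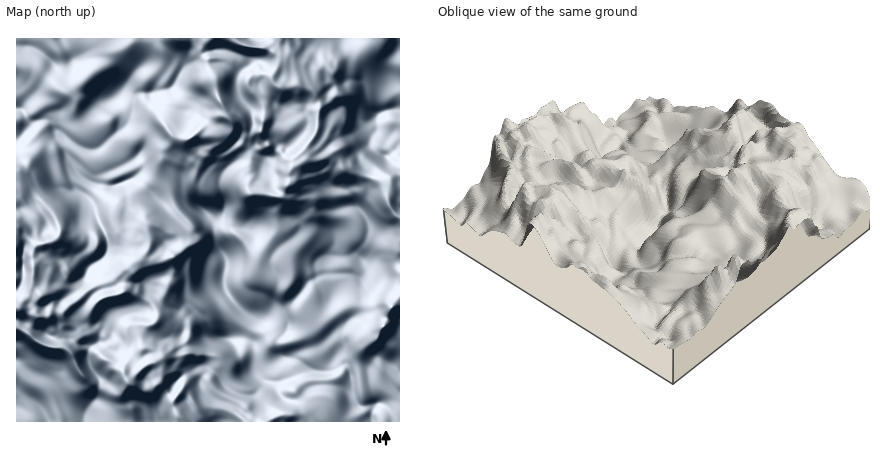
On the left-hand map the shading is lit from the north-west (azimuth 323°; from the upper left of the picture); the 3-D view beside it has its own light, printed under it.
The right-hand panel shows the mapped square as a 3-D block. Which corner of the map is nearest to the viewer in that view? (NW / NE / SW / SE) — SE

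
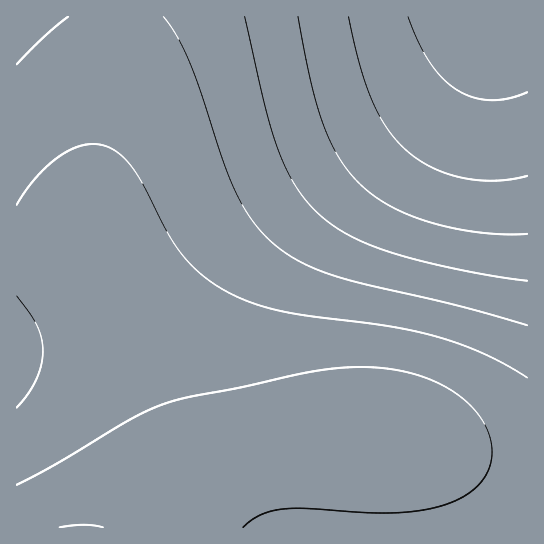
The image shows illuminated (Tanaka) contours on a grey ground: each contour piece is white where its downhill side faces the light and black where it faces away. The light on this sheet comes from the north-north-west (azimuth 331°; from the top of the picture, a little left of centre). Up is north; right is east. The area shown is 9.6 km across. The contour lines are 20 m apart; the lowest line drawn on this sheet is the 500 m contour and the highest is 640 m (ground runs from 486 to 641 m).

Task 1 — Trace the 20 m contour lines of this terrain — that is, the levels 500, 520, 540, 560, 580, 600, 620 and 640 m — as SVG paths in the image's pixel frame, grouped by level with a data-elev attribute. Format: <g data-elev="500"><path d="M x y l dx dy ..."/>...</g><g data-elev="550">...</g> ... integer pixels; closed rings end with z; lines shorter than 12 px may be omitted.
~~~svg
<g data-elev="500"><path d="M527 92l-18 6-19 2-17-3-16-7-15-12-12-15-12-21-10-25"/></g><g data-elev="520"><path d="M527 176l-32 5-17-1-16-2-16-5-15-6-13-8-12-9-19-21-15-28-12-36-11-48"/></g><g data-elev="540"><path d="M527 234l-22 0-24-1-26-4-24-6-21-8-19-8-16-10-14-12-11-12-10-14-16-33-13-43-13-66"/></g><g data-elev="560"><path d="M527 281l-70-12-67-17-23-8-18-9-17-10-14-12-12-12-10-15-10-17-8-19-13-44-20-89"/></g><g data-elev="580"><path d="M527 325l-68-19-124-30-34-14-26-17-22-23-16-28-14-32-33-99-13-27-14-19"/><path d="M68 17l-25 20-26 27"/></g><g data-elev="600"><path d="M527 378l-43-24-46-17-48-11-108-15-29-8-27-12-24-16-18-18-16-23-23-46-11-18-13-15-15-9-11-2-10 1-11 3-12 7-12 9-12 11-21 30"/><path d="M17 296l13 18 7 12 4 12 2 13-2 15-5 15-8 13-11 14"/></g><g data-elev="620"><path d="M243 527l8-7 10-5 21-6 23-1 60 5 30 0 31-3 25-8 22-12 8-8 6-9 4-10 1-10-1-11-3-11-9-16-13-14-17-12-19-10-21-6-24-5-26-1-27 2-29 4-64 15-49 9-28 8-32 15-73 43-40 22"/></g><g data-elev="640"><path d="M103 527l-20-2-23 2"/></g>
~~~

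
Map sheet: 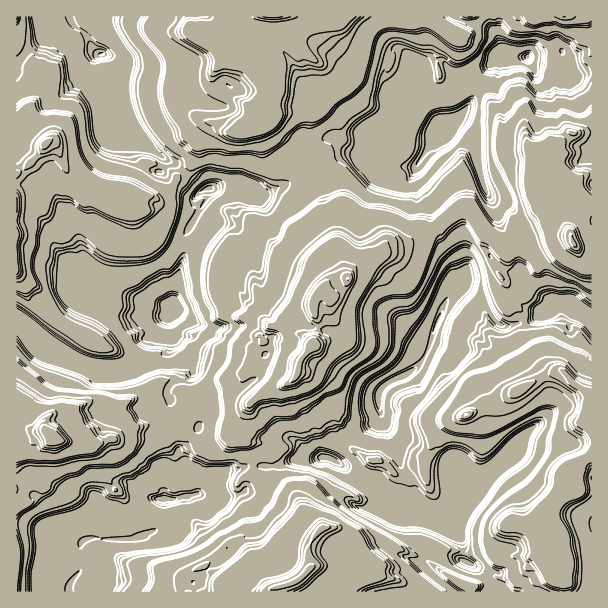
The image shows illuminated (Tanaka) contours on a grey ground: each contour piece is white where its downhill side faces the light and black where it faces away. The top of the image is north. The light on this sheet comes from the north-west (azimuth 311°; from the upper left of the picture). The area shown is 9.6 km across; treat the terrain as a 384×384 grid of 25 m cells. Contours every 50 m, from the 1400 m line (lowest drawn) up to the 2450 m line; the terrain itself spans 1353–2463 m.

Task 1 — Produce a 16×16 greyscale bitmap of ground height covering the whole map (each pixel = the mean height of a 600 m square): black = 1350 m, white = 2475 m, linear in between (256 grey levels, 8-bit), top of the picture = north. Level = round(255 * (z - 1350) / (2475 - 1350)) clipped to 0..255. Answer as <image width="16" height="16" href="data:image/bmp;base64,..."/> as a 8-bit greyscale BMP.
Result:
<image width="16" height="16" href="data:image/bmp;base64,Qk02BQAAAAAAADYEAAAoAAAAEAAAABAAAAABAAgAAAAAAAABAAATCwAAEwsAAAABAAAAAAAAAAAAAAEBAQACAgIAAwMDAAQEBAAFBQUABgYGAAcHBwAICAgACQkJAAoKCgALCwsADAwMAA0NDQAODg4ADw8PABAQEAAREREAEhISABMTEwAUFBQAFRUVABYWFgAXFxcAGBgYABkZGQAaGhoAGxsbABwcHAAdHR0AHh4eAB8fHwAgICAAISEhACIiIgAjIyMAJCQkACUlJQAmJiYAJycnACgoKAApKSkAKioqACsrKwAsLCwALS0tAC4uLgAvLy8AMDAwADExMQAyMjIAMzMzADQ0NAA1NTUANjY2ADc3NwA4ODgAOTk5ADo6OgA7OzsAPDw8AD09PQA+Pj4APz8/AEBAQABBQUEAQkJCAENDQwBEREQARUVFAEZGRgBHR0cASEhIAElJSQBKSkoAS0tLAExMTABNTU0ATk5OAE9PTwBQUFAAUVFRAFJSUgBTU1MAVFRUAFVVVQBWVlYAV1dXAFhYWABZWVkAWlpaAFtbWwBcXFwAXV1dAF5eXgBfX18AYGBgAGFhYQBiYmIAY2NjAGRkZABlZWUAZmZmAGdnZwBoaGgAaWlpAGpqagBra2sAbGxsAG1tbQBubm4Ab29vAHBwcABxcXEAcnJyAHNzcwB0dHQAdXV1AHZ2dgB3d3cAeHh4AHl5eQB6enoAe3t7AHx8fAB9fX0Afn5+AH9/fwCAgIAAgYGBAIKCggCDg4MAhISEAIWFhQCGhoYAh4eHAIiIiACJiYkAioqKAIuLiwCMjIwAjY2NAI6OjgCPj48AkJCQAJGRkQCSkpIAk5OTAJSUlACVlZUAlpaWAJeXlwCYmJgAmZmZAJqamgCbm5sAnJycAJ2dnQCenp4An5+fAKCgoAChoaEAoqKiAKOjowCkpKQApaWlAKampgCnp6cAqKioAKmpqQCqqqoAq6urAKysrACtra0Arq6uAK+vrwCwsLAAsbGxALKysgCzs7MAtLS0ALW1tQC2trYAt7e3ALi4uAC5ubkAurq6ALu7uwC8vLwAvb29AL6+vgC/v78AwMDAAMHBwQDCwsIAw8PDAMTExADFxcUAxsbGAMfHxwDIyMgAycnJAMrKygDLy8sAzMzMAM3NzQDOzs4Az8/PANDQ0ADR0dEA0tLSANPT0wDU1NQA1dXVANbW1gDX19cA2NjYANnZ2QDa2toA29vbANzc3ADd3d0A3t7eAN/f3wDg4OAA4eHhAOLi4gDj4+MA5OTkAOXl5QDm5uYA5+fnAOjo6ADp6ekA6urqAOvr6wDs7OwA7e3tAO7u7gDv7+8A8PDwAPHx8QDy8vIA8/PzAPT09AD19fUA9vb2APf39wD4+PgA+fn5APr6+gD7+/sA/Pz8AP39/QD+/v4A////AGpTWYepvtTk3dC1kYSVv79sVFNWY5Gxz+DEim9utdC6km9eVE1Yfquvb1VYWZfBwLqtlXBcaH14VldfaVpgksjg2reRfoyigm1QR32ci3m4uaGIf3yNuMqkVStiorGuvXBeZFFQe6zW3KJJNGqQqqNlc10vHmOjzOG9bTFTcW9lkVlVPy90kbbm06NjOIB8jJpodHZXbYClyMm+lmqesdunh5aYaFVuhqKjl5Kfj8XUrKiXhnNYaHyAcFVddozRybKkYV+KprOTfl5UN1CcxbuUgFZwpK7JvaF9Vk1HgYqIfWJQcqa7zMezn2BbXUFDXmlTVY220NPTybCLkZBZboI="/>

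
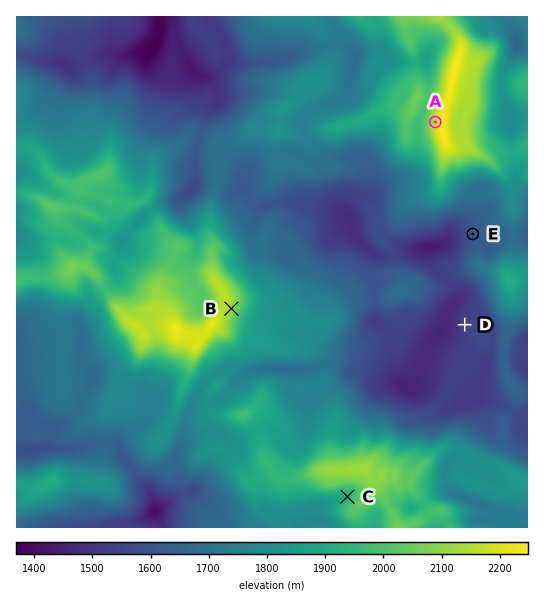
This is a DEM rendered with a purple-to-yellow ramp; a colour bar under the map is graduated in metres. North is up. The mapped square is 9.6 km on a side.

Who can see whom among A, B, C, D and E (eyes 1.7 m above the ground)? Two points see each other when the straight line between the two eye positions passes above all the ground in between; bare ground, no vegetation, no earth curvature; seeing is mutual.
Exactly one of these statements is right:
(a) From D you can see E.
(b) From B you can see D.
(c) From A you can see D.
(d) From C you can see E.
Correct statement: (b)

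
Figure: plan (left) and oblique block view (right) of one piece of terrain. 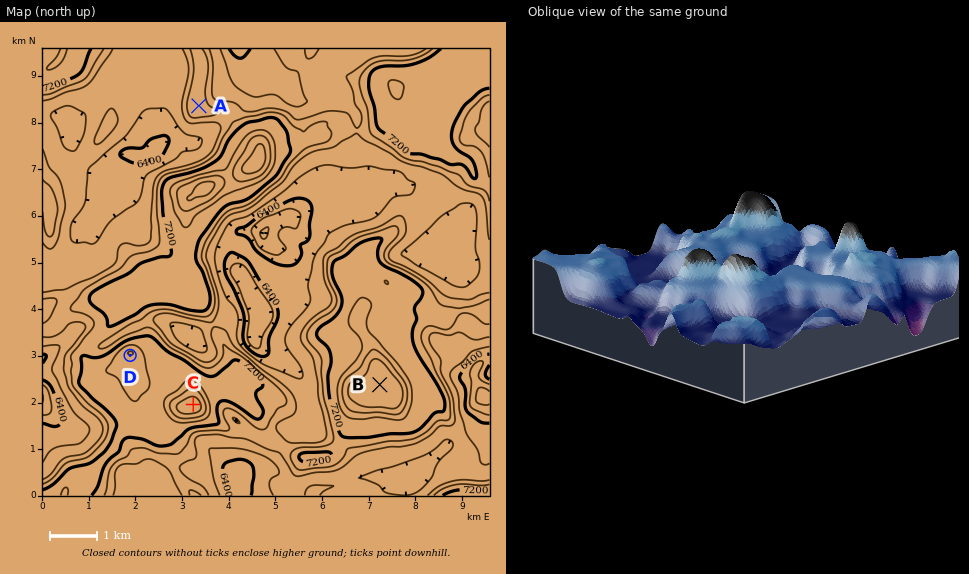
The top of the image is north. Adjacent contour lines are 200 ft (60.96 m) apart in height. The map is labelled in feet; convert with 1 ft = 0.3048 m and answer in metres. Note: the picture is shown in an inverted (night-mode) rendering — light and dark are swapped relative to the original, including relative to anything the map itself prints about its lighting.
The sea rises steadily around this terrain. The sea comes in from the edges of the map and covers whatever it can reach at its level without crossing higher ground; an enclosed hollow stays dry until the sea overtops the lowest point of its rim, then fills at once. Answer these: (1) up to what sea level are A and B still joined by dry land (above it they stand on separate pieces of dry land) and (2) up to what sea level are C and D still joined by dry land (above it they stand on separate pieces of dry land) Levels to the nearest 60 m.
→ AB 2100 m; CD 2220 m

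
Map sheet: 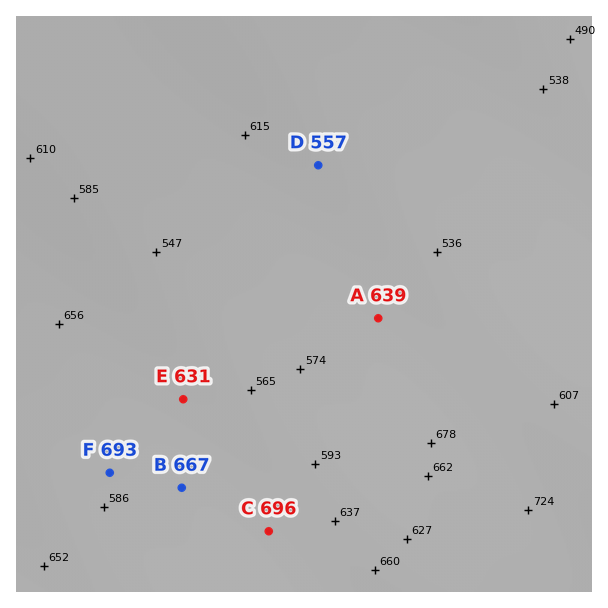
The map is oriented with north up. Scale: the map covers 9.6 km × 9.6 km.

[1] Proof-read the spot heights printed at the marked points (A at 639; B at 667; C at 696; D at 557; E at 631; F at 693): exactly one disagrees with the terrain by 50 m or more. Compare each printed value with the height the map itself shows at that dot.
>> F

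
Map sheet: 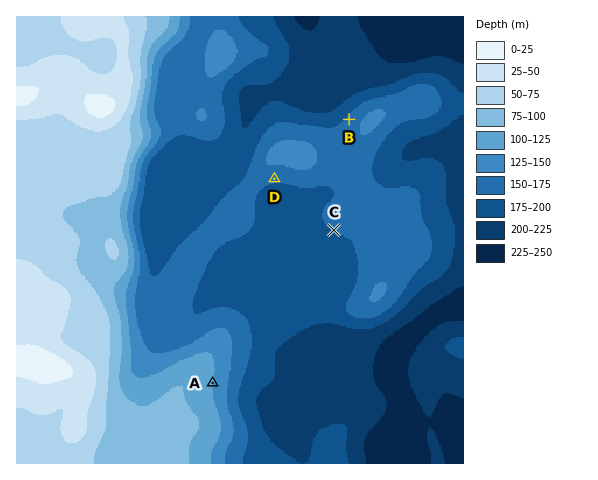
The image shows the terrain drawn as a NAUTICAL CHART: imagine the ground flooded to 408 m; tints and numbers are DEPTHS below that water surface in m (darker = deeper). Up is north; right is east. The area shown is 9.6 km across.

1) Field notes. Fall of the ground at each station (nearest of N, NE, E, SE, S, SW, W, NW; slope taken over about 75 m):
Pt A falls E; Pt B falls NW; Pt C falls SW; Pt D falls S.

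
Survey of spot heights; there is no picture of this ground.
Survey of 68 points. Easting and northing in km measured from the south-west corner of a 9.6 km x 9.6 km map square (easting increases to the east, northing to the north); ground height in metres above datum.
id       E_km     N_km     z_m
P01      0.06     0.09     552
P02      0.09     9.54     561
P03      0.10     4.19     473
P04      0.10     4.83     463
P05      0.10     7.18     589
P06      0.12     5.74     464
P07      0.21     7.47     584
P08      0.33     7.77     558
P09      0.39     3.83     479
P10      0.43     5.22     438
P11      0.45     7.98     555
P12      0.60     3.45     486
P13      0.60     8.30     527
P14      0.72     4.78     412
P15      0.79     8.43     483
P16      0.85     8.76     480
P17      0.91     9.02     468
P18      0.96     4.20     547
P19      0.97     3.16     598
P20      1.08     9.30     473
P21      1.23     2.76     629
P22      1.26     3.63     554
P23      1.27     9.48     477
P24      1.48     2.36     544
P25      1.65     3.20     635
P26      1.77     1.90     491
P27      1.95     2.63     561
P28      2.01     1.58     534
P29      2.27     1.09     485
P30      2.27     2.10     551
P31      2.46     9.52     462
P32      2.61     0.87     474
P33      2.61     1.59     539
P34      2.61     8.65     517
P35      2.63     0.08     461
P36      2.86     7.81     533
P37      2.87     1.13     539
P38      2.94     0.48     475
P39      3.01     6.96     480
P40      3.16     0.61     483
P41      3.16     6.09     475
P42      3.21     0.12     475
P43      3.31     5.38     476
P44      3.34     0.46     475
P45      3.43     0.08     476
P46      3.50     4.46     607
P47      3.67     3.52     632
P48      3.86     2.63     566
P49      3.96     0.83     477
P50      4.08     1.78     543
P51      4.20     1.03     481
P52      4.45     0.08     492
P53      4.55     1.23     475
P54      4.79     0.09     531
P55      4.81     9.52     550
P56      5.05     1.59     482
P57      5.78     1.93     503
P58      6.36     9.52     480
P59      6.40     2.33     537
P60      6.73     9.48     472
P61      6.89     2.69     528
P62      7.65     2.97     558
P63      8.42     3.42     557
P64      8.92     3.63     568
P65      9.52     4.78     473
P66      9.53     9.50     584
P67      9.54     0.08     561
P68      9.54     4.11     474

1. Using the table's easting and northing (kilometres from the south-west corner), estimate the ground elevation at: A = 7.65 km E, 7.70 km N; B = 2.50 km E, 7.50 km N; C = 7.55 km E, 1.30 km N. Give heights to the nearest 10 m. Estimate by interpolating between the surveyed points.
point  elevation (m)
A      510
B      470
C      490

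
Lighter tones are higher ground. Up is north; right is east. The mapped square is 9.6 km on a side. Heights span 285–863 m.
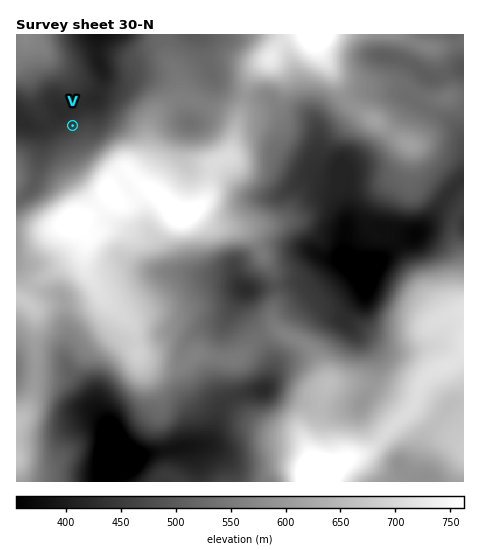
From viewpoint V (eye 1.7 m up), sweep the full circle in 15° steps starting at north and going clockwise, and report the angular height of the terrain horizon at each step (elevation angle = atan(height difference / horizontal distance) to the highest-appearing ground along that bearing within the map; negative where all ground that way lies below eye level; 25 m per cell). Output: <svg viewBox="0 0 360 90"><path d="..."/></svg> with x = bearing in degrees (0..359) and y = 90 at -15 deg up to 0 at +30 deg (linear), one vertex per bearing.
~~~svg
<svg viewBox="0 0 360 90"><path d="M0 58l15 3 15 0 15-4 15-1 15-4 15-4 15-4 15-9 15-2 15 1 15 4 15 2 15 4 15 9 15 1 15 0 15 5 15 3 15 0 15-3 15-5 15-1 15 1"/></svg>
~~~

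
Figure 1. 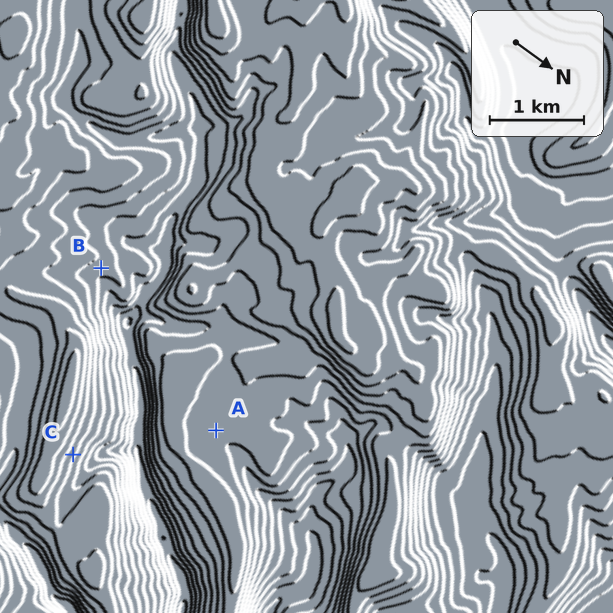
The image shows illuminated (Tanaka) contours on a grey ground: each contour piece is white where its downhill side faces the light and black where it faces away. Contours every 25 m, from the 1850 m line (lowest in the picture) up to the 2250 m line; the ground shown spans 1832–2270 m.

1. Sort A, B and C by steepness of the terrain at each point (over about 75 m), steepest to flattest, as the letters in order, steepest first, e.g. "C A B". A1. C B A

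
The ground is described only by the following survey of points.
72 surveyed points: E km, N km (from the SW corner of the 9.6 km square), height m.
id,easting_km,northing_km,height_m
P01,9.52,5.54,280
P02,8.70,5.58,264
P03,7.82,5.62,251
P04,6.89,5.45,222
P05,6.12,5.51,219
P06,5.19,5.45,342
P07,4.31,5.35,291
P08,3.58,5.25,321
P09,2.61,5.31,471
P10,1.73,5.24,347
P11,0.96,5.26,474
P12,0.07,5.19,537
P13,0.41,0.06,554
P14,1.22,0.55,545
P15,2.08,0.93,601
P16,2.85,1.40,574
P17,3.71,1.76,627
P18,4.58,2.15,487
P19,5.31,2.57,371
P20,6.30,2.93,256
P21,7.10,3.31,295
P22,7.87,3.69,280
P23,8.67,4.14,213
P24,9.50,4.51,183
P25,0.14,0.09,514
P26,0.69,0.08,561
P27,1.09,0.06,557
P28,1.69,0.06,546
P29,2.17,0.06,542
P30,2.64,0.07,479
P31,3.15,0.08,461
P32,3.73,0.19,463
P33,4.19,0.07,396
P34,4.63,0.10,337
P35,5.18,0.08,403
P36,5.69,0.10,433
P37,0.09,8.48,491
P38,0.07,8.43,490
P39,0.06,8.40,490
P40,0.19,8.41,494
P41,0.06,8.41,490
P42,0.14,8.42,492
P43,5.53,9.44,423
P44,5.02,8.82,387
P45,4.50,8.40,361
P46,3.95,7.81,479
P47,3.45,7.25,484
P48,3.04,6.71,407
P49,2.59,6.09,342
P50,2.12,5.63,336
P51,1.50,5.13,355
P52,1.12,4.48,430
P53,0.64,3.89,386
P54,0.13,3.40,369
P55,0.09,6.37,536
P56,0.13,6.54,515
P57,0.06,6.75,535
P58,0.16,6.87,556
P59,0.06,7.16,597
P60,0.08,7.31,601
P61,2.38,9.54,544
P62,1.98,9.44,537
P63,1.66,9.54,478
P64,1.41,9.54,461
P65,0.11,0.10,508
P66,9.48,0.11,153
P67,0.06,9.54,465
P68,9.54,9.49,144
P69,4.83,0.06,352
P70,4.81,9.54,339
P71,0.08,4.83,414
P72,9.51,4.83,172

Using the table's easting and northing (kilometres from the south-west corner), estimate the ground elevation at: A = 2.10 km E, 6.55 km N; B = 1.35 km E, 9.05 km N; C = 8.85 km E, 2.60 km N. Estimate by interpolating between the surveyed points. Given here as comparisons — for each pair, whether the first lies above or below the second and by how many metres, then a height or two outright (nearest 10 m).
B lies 190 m above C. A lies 190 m above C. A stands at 460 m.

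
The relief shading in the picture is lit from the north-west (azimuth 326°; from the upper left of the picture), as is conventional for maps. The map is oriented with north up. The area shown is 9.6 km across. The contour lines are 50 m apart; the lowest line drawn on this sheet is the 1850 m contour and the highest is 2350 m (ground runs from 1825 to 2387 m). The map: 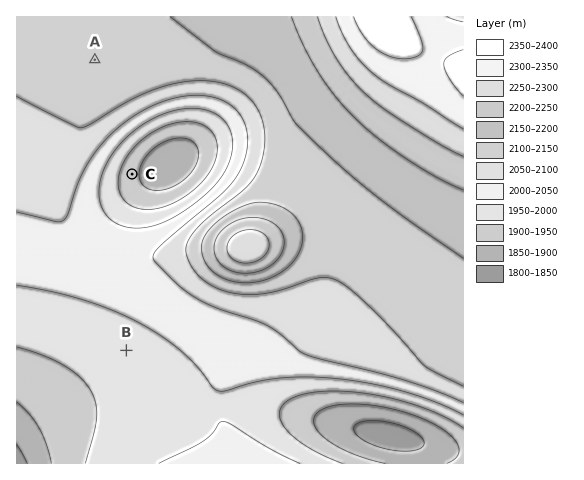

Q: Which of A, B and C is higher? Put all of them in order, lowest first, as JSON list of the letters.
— ["C", "B", "A"]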